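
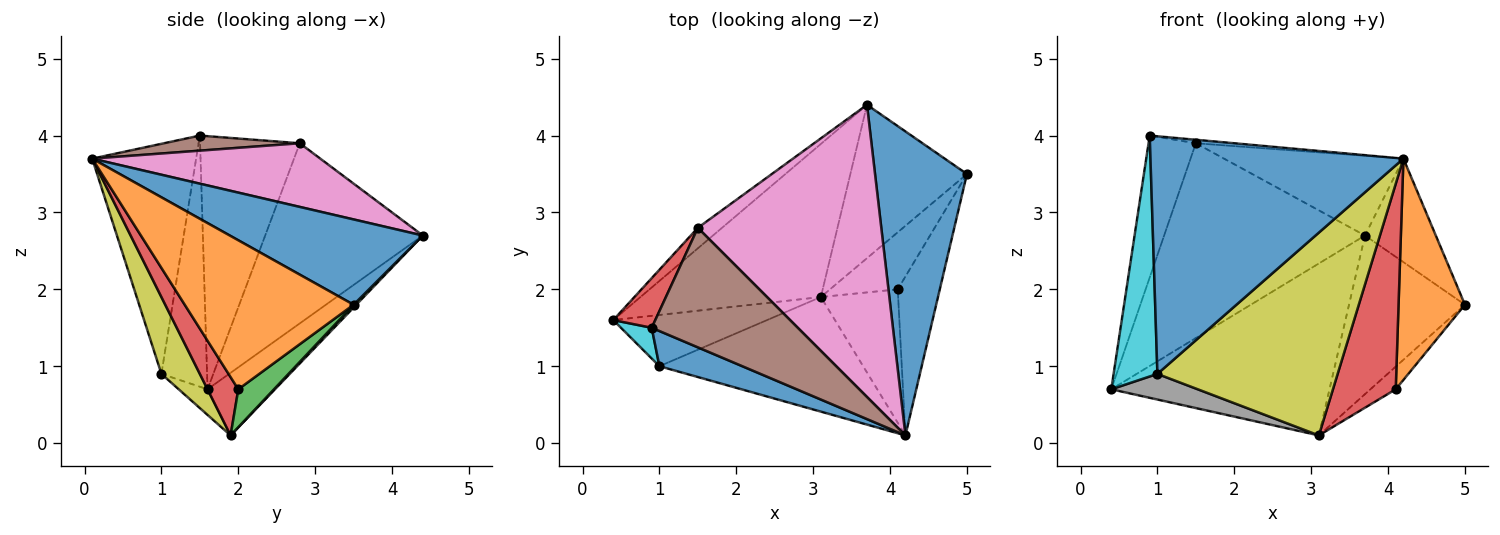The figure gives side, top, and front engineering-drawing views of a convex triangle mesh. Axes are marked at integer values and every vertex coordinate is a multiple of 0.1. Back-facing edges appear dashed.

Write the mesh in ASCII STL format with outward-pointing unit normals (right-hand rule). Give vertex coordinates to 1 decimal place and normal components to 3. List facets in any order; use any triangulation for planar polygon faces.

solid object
 facet normal 0.660 0.242 0.711
  outer loop
   vertex 3.7 4.4 2.7
   vertex 4.2 0.1 3.7
   vertex 5.0 3.5 1.8
  endloop
 endfacet
 facet normal -0.225 0.728 -0.648
  outer loop
   vertex 3.1 1.9 0.1
   vertex 0.4 1.6 0.7
   vertex 3.7 4.4 2.7
  endloop
 endfacet
 facet normal 0.017 0.719 -0.695
  outer loop
   vertex 3.1 1.9 0.1
   vertex 3.7 4.4 2.7
   vertex 5.0 3.5 1.8
  endloop
 endfacet
 facet normal -0.894 0.424 0.148
  outer loop
   vertex 1.5 2.8 3.9
   vertex 0.4 1.6 0.7
   vertex 0.9 1.5 4.0
  endloop
 endfacet
 facet normal -0.615 0.784 -0.083
  outer loop
   vertex 1.5 2.8 3.9
   vertex 3.7 4.4 2.7
   vertex 0.4 1.6 0.7
  endloop
 endfacet
 facet normal 0.103 0.029 0.994
  outer loop
   vertex 1.5 2.8 3.9
   vertex 0.9 1.5 4.0
   vertex 4.2 0.1 3.7
  endloop
 endfacet
 facet normal 0.317 0.250 0.915
  outer loop
   vertex 1.5 2.8 3.9
   vertex 4.2 0.1 3.7
   vertex 3.7 4.4 2.7
  endloop
 endfacet
 facet normal -0.147 -0.442 -0.885
  outer loop
   vertex 1.0 1.0 0.9
   vertex 0.4 1.6 0.7
   vertex 3.1 1.9 0.1
  endloop
 endfacet
 facet normal 0.183 -0.856 -0.484
  outer loop
   vertex 1.0 1.0 0.9
   vertex 3.1 1.9 0.1
   vertex 4.2 0.1 3.7
  endloop
 endfacet
 facet normal -0.719 -0.690 0.088
  outer loop
   vertex 1.0 1.0 0.9
   vertex 0.9 1.5 4.0
   vertex 0.4 1.6 0.7
  endloop
 endfacet
 facet normal -0.376 -0.916 0.136
  outer loop
   vertex 1.0 1.0 0.9
   vertex 4.2 0.1 3.7
   vertex 0.9 1.5 4.0
  endloop
 endfacet
 facet normal 0.900 -0.354 -0.254
  outer loop
   vertex 4.1 2.0 0.7
   vertex 5.0 3.5 1.8
   vertex 4.2 0.1 3.7
  endloop
 endfacet
 facet normal 0.462 0.327 -0.824
  outer loop
   vertex 4.1 2.0 0.7
   vertex 3.1 1.9 0.1
   vertex 5.0 3.5 1.8
  endloop
 endfacet
 facet normal 0.380 -0.776 -0.504
  outer loop
   vertex 4.1 2.0 0.7
   vertex 4.2 0.1 3.7
   vertex 3.1 1.9 0.1
  endloop
 endfacet
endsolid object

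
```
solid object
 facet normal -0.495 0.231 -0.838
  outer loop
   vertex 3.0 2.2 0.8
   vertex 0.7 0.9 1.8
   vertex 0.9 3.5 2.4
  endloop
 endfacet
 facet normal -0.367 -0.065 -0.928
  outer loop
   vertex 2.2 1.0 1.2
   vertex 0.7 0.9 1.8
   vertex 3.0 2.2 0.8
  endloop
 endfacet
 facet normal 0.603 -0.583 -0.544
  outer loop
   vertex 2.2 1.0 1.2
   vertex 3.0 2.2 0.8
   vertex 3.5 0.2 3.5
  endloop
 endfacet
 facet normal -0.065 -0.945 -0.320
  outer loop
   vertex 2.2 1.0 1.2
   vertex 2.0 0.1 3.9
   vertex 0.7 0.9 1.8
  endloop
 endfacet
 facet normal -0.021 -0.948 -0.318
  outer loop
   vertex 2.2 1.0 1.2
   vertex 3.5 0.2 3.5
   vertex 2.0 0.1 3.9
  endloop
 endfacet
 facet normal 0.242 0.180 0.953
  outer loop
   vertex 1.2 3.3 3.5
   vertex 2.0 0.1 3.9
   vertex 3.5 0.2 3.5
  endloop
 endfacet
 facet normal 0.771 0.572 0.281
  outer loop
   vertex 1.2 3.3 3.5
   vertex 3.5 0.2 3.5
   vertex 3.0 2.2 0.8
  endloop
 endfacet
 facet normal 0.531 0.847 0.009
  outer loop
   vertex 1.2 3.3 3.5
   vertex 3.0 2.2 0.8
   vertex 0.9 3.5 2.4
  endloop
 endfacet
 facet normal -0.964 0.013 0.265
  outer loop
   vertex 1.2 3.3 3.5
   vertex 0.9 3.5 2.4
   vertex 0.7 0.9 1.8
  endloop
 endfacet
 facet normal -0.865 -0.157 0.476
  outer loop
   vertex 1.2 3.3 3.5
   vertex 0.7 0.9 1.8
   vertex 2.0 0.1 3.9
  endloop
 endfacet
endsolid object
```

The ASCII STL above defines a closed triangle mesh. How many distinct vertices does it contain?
7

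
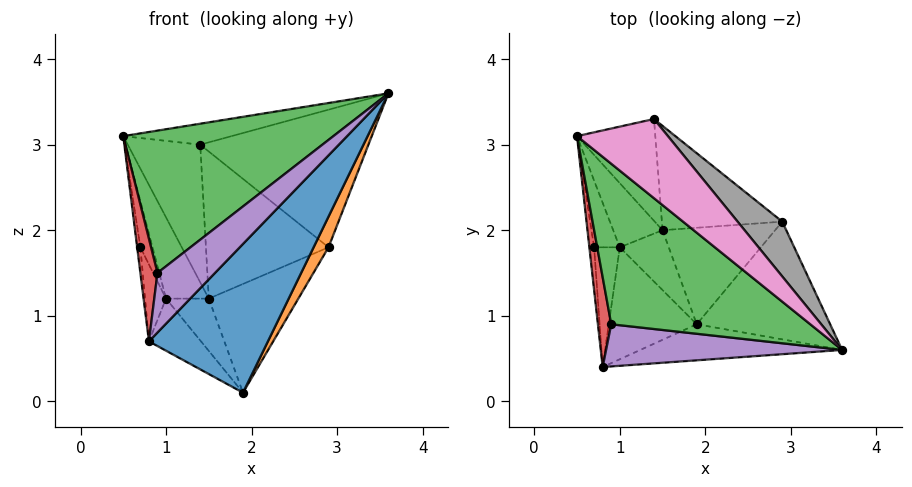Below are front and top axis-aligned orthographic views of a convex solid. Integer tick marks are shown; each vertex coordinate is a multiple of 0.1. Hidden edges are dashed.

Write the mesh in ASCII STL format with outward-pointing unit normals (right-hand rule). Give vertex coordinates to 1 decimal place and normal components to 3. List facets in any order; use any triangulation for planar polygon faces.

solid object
 facet normal 0.299 -0.927 -0.225
  outer loop
   vertex 1.9 0.9 0.1
   vertex 3.6 0.6 3.6
   vertex 0.8 0.4 0.7
  endloop
 endfacet
 facet normal 0.890 -0.115 -0.442
  outer loop
   vertex 2.9 2.1 1.8
   vertex 3.6 0.6 3.6
   vertex 1.9 0.9 0.1
  endloop
 endfacet
 facet normal -0.548 -0.555 0.626
  outer loop
   vertex 0.9 0.9 1.5
   vertex 3.6 0.6 3.6
   vertex 0.5 3.1 3.1
  endloop
 endfacet
 facet normal -0.833 -0.416 0.364
  outer loop
   vertex 0.9 0.9 1.5
   vertex 0.5 3.1 3.1
   vertex 0.8 0.4 0.7
  endloop
 endfacet
 facet normal -0.475 -0.718 0.508
  outer loop
   vertex 0.9 0.9 1.5
   vertex 0.8 0.4 0.7
   vertex 3.6 0.6 3.6
  endloop
 endfacet
 facet normal -0.566 0.348 -0.748
  outer loop
   vertex 1.0 1.8 1.2
   vertex 1.9 0.9 0.1
   vertex 0.8 0.4 0.7
  endloop
 endfacet
 facet normal 0.050 0.256 0.965
  outer loop
   vertex 1.4 3.3 3.0
   vertex 0.5 3.1 3.1
   vertex 3.6 0.6 3.6
  endloop
 endfacet
 facet normal 0.721 0.644 0.257
  outer loop
   vertex 1.4 3.3 3.0
   vertex 3.6 0.6 3.6
   vertex 2.9 2.1 1.8
  endloop
 endfacet
 facet normal -0.912 0.211 -0.351
  outer loop
   vertex 0.7 1.8 1.8
   vertex 0.8 0.4 0.7
   vertex 0.5 3.1 3.1
  endloop
 endfacet
 facet normal -0.854 0.296 -0.427
  outer loop
   vertex 0.7 1.8 1.8
   vertex 0.5 3.1 3.1
   vertex 1.0 1.8 1.2
  endloop
 endfacet
 facet normal -0.860 0.276 -0.430
  outer loop
   vertex 0.7 1.8 1.8
   vertex 1.0 1.8 1.2
   vertex 0.8 0.4 0.7
  endloop
 endfacet
 facet normal -0.254 0.636 -0.729
  outer loop
   vertex 1.5 2.0 1.2
   vertex 1.9 0.9 0.1
   vertex 1.0 1.8 1.2
  endloop
 endfacet
 facet normal 0.225 0.729 -0.647
  outer loop
   vertex 1.5 2.0 1.2
   vertex 2.9 2.1 1.8
   vertex 1.9 0.9 0.1
  endloop
 endfacet
 facet normal 0.186 0.801 -0.568
  outer loop
   vertex 1.5 2.0 1.2
   vertex 1.4 3.3 3.0
   vertex 2.9 2.1 1.8
  endloop
 endfacet
 facet normal -0.300 0.749 -0.591
  outer loop
   vertex 1.5 2.0 1.2
   vertex 1.0 1.8 1.2
   vertex 0.5 3.1 3.1
  endloop
 endfacet
 facet normal -0.238 0.781 -0.577
  outer loop
   vertex 1.5 2.0 1.2
   vertex 0.5 3.1 3.1
   vertex 1.4 3.3 3.0
  endloop
 endfacet
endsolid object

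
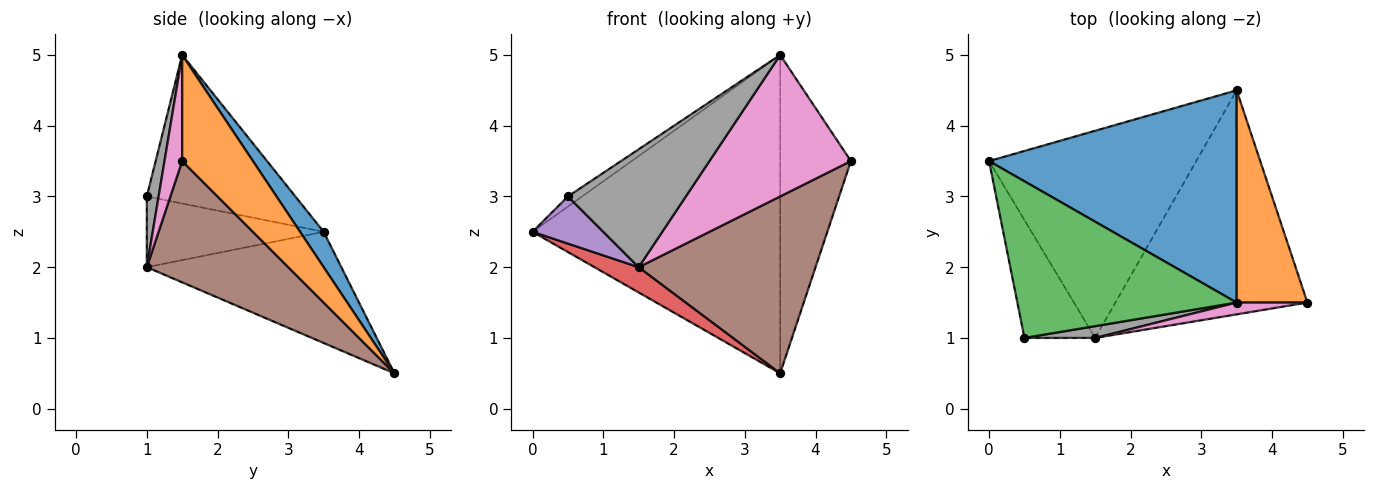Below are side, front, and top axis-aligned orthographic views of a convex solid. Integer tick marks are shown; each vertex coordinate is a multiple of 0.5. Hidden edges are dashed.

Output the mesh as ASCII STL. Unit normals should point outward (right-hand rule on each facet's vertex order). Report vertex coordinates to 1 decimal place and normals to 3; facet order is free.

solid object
 facet normal 0.079 0.829 0.553
  outer loop
   vertex 3.5 1.5 5.0
   vertex 3.5 4.5 0.5
   vertex 0.0 3.5 2.5
  endloop
 endfacet
 facet normal 0.640 0.640 0.426
  outer loop
   vertex 3.5 1.5 5.0
   vertex 4.5 1.5 3.5
   vertex 3.5 4.5 0.5
  endloop
 endfacet
 facet normal -0.560 0.053 0.827
  outer loop
   vertex 3.5 1.5 5.0
   vertex 0.0 3.5 2.5
   vertex 0.5 1.0 3.0
  endloop
 endfacet
 facet normal -0.470 -0.107 -0.876
  outer loop
   vertex 1.5 1.0 2.0
   vertex 0.0 3.5 2.5
   vertex 3.5 4.5 0.5
  endloop
 endfacet
 facet normal -0.680 -0.272 -0.680
  outer loop
   vertex 1.5 1.0 2.0
   vertex 0.5 1.0 3.0
   vertex 0.0 3.5 2.5
  endloop
 endfacet
 facet normal 0.444 -0.555 -0.703
  outer loop
   vertex 1.5 1.0 2.0
   vertex 3.5 4.5 0.5
   vertex 4.5 1.5 3.5
  endloop
 endfacet
 facet normal 0.124 -0.989 0.082
  outer loop
   vertex 1.5 1.0 2.0
   vertex 4.5 1.5 3.5
   vertex 3.5 1.5 5.0
  endloop
 endfacet
 facet normal 0.099 -0.990 0.099
  outer loop
   vertex 1.5 1.0 2.0
   vertex 3.5 1.5 5.0
   vertex 0.5 1.0 3.0
  endloop
 endfacet
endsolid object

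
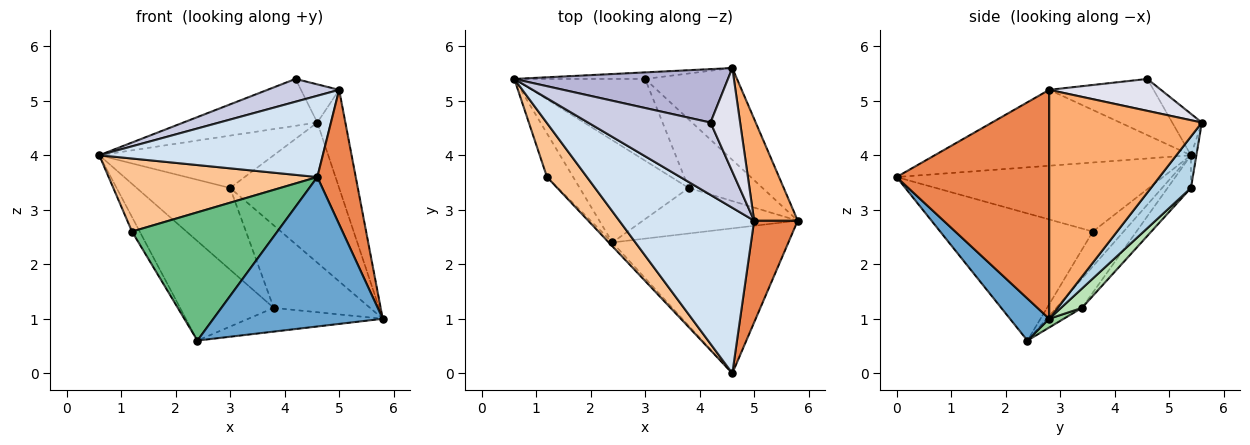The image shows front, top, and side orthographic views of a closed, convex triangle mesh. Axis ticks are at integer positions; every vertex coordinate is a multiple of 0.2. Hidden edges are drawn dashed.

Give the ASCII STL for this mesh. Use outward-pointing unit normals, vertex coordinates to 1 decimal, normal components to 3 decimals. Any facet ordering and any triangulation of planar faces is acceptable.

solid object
 facet normal 0.164 -0.708 -0.687
  outer loop
   vertex 2.4 2.4 0.6
   vertex 5.8 2.8 1.0
   vertex 4.6 0.0 3.6
  endloop
 endfacet
 facet normal -0.031 0.992 -0.124
  outer loop
   vertex 3.0 5.4 3.4
   vertex 0.6 5.4 4.0
   vertex 4.6 5.6 4.6
  endloop
 endfacet
 facet normal 0.293 0.800 -0.524
  outer loop
   vertex 3.0 5.4 3.4
   vertex 4.6 5.6 4.6
   vertex 5.8 2.8 1.0
  endloop
 endfacet
 facet normal -0.451 -0.393 0.801
  outer loop
   vertex 5.0 2.8 5.2
   vertex 0.6 5.4 4.0
   vertex 4.6 0.0 3.6
  endloop
 endfacet
 facet normal 0.954 -0.240 0.182
  outer loop
   vertex 5.0 2.8 5.2
   vertex 4.6 0.0 3.6
   vertex 5.8 2.8 1.0
  endloop
 endfacet
 facet normal 0.967 0.178 0.184
  outer loop
   vertex 5.0 2.8 5.2
   vertex 5.8 2.8 1.0
   vertex 4.6 5.6 4.6
  endloop
 endfacet
 facet normal -0.716 -0.561 0.415
  outer loop
   vertex 1.2 3.6 2.6
   vertex 4.6 0.0 3.6
   vertex 0.6 5.4 4.0
  endloop
 endfacet
 facet normal -0.784 0.196 -0.588
  outer loop
   vertex 1.2 3.6 2.6
   vertex 0.6 5.4 4.0
   vertex 2.4 2.4 0.6
  endloop
 endfacet
 facet normal -0.724 -0.690 -0.021
  outer loop
   vertex 1.2 3.6 2.6
   vertex 2.4 2.4 0.6
   vertex 4.6 0.0 3.6
  endloop
 endfacet
 facet normal 0.050 0.462 -0.886
  outer loop
   vertex 3.8 3.4 1.2
   vertex 5.8 2.8 1.0
   vertex 2.4 2.4 0.6
  endloop
 endfacet
 facet normal 0.165 0.759 -0.630
  outer loop
   vertex 3.8 3.4 1.2
   vertex 3.0 5.4 3.4
   vertex 5.8 2.8 1.0
  endloop
 endfacet
 facet normal -0.188 0.685 -0.704
  outer loop
   vertex 3.8 3.4 1.2
   vertex 2.4 2.4 0.6
   vertex 0.6 5.4 4.0
  endloop
 endfacet
 facet normal -0.174 0.696 -0.696
  outer loop
   vertex 3.8 3.4 1.2
   vertex 0.6 5.4 4.0
   vertex 3.0 5.4 3.4
  endloop
 endfacet
 facet normal -0.144 0.653 0.744
  outer loop
   vertex 4.2 4.6 5.4
   vertex 4.6 5.6 4.6
   vertex 0.6 5.4 4.0
  endloop
 endfacet
 facet normal -0.401 -0.275 0.874
  outer loop
   vertex 4.2 4.6 5.4
   vertex 0.6 5.4 4.0
   vertex 5.0 2.8 5.2
  endloop
 endfacet
 facet normal 0.711 0.243 0.659
  outer loop
   vertex 4.2 4.6 5.4
   vertex 5.0 2.8 5.2
   vertex 4.6 5.6 4.6
  endloop
 endfacet
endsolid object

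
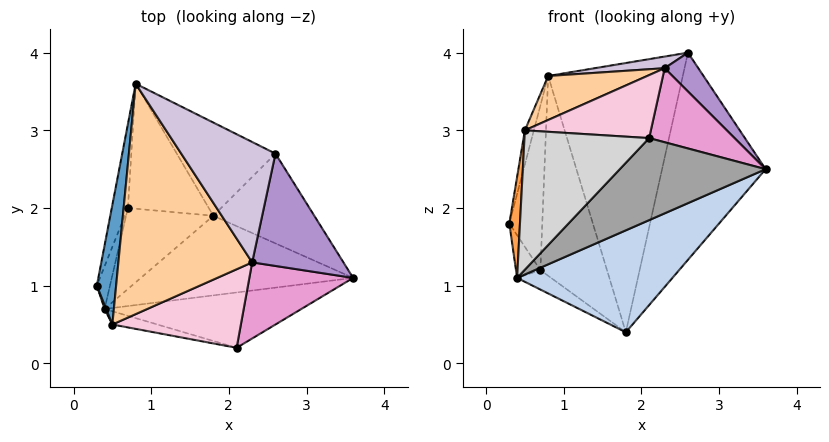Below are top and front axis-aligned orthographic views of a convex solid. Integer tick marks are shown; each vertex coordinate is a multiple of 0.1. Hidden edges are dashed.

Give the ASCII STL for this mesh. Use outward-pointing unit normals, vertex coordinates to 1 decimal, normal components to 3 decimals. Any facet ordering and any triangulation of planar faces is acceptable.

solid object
 facet normal -0.981 0.053 0.186
  outer loop
   vertex 0.5 0.5 3.0
   vertex 0.8 3.6 3.7
   vertex 0.3 1.0 1.8
  endloop
 endfacet
 facet normal 0.345 -0.740 -0.578
  outer loop
   vertex 0.4 0.7 1.1
   vertex 1.8 1.9 0.4
   vertex 3.6 1.1 2.5
  endloop
 endfacet
 facet normal -0.939 -0.344 0.013
  outer loop
   vertex 0.4 0.7 1.1
   vertex 0.5 0.5 3.0
   vertex 0.3 1.0 1.8
  endloop
 endfacet
 facet normal -0.333 -0.177 0.926
  outer loop
   vertex 2.3 1.3 3.8
   vertex 0.8 3.6 3.7
   vertex 0.5 0.5 3.0
  endloop
 endfacet
 facet normal -0.295 0.810 -0.507
  outer loop
   vertex 0.7 2.0 1.2
   vertex 0.8 3.6 3.7
   vertex 1.8 1.9 0.4
  endloop
 endfacet
 facet normal -0.566 0.192 -0.802
  outer loop
   vertex 0.7 2.0 1.2
   vertex 1.8 1.9 0.4
   vertex 0.4 0.7 1.1
  endloop
 endfacet
 facet normal -0.946 0.290 -0.148
  outer loop
   vertex 0.7 2.0 1.2
   vertex 0.3 1.0 1.8
   vertex 0.8 3.6 3.7
  endloop
 endfacet
 facet normal -0.943 0.236 -0.236
  outer loop
   vertex 0.7 2.0 1.2
   vertex 0.4 0.7 1.1
   vertex 0.3 1.0 1.8
  endloop
 endfacet
 facet normal 0.667 -0.244 0.704
  outer loop
   vertex 2.6 2.7 4.0
   vertex 2.3 1.3 3.8
   vertex 3.6 1.1 2.5
  endloop
 endfacet
 facet normal -0.209 -0.094 0.973
  outer loop
   vertex 2.6 2.7 4.0
   vertex 0.8 3.6 3.7
   vertex 2.3 1.3 3.8
  endloop
 endfacet
 facet normal 0.657 0.692 -0.300
  outer loop
   vertex 2.6 2.7 4.0
   vertex 3.6 1.1 2.5
   vertex 1.8 1.9 0.4
  endloop
 endfacet
 facet normal 0.466 0.836 -0.289
  outer loop
   vertex 2.6 2.7 4.0
   vertex 1.8 1.9 0.4
   vertex 0.8 3.6 3.7
  endloop
 endfacet
 facet normal 0.520 -0.595 0.612
  outer loop
   vertex 2.1 0.2 2.9
   vertex 3.6 1.1 2.5
   vertex 2.3 1.3 3.8
  endloop
 endfacet
 facet normal -0.068 -0.624 0.778
  outer loop
   vertex 2.1 0.2 2.9
   vertex 2.3 1.3 3.8
   vertex 0.5 0.5 3.0
  endloop
 endfacet
 facet normal 0.329 -0.783 -0.528
  outer loop
   vertex 2.1 0.2 2.9
   vertex 0.4 0.7 1.1
   vertex 3.6 1.1 2.5
  endloop
 endfacet
 facet normal -0.189 -0.978 -0.093
  outer loop
   vertex 2.1 0.2 2.9
   vertex 0.5 0.5 3.0
   vertex 0.4 0.7 1.1
  endloop
 endfacet
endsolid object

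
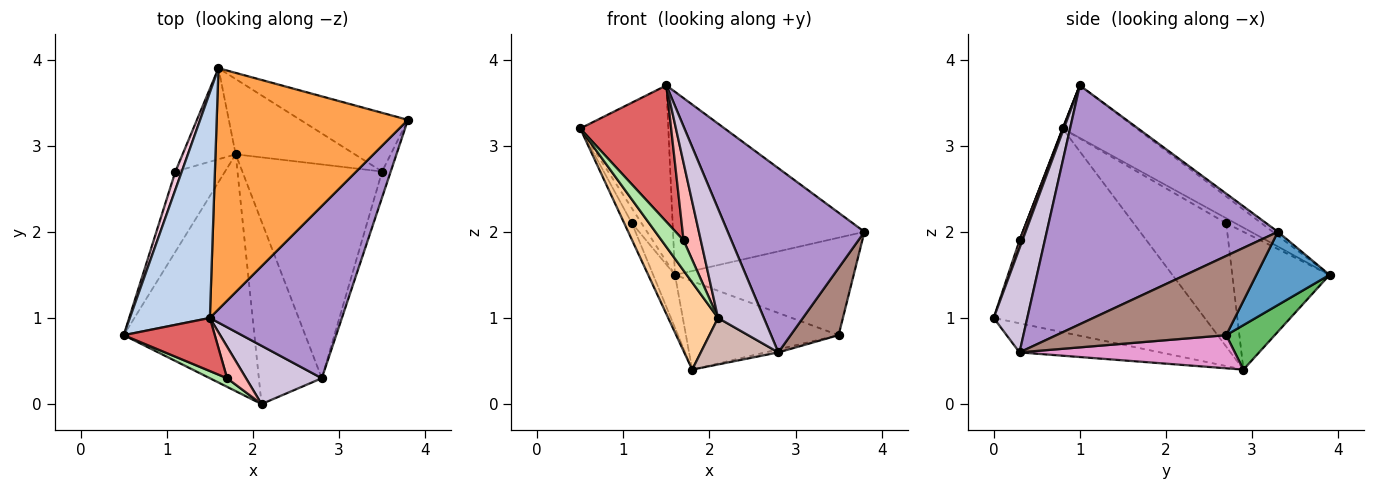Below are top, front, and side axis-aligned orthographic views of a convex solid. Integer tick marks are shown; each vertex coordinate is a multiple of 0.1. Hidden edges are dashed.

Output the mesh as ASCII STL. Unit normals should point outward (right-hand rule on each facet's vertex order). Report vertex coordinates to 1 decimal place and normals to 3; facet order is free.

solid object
 facet normal 0.331 0.808 -0.487
  outer loop
   vertex 3.5 2.7 0.8
   vertex 1.6 3.9 1.5
   vertex 3.8 3.3 2.0
  endloop
 endfacet
 facet normal -0.459 0.547 0.700
  outer loop
   vertex 1.5 1.0 3.7
   vertex 1.6 3.9 1.5
   vertex 0.5 0.8 3.2
  endloop
 endfacet
 facet normal -0.016 0.605 0.796
  outer loop
   vertex 1.5 1.0 3.7
   vertex 3.8 3.3 2.0
   vertex 1.6 3.9 1.5
  endloop
 endfacet
 facet normal -0.826 -0.195 -0.530
  outer loop
   vertex 1.8 2.9 0.4
   vertex 2.1 0.0 1.0
   vertex 0.5 0.8 3.2
  endloop
 endfacet
 facet normal 0.235 0.740 -0.630
  outer loop
   vertex 1.8 2.9 0.4
   vertex 1.6 3.9 1.5
   vertex 3.5 2.7 0.8
  endloop
 endfacet
 facet normal -0.102 -0.956 0.273
  outer loop
   vertex 1.7 0.3 1.9
   vertex 0.5 0.8 3.2
   vertex 2.1 0.0 1.0
  endloop
 endfacet
 facet normal 0.005 -0.932 0.363
  outer loop
   vertex 1.7 0.3 1.9
   vertex 1.5 1.0 3.7
   vertex 0.5 0.8 3.2
  endloop
 endfacet
 facet normal 0.153 -0.915 0.373
  outer loop
   vertex 1.7 0.3 1.9
   vertex 2.1 0.0 1.0
   vertex 1.5 1.0 3.7
  endloop
 endfacet
 facet normal 0.777 -0.460 0.430
  outer loop
   vertex 2.8 0.3 0.6
   vertex 3.8 3.3 2.0
   vertex 1.5 1.0 3.7
  endloop
 endfacet
 facet normal 0.543 -0.741 0.395
  outer loop
   vertex 2.8 0.3 0.6
   vertex 1.5 1.0 3.7
   vertex 2.1 0.0 1.0
  endloop
 endfacet
 facet normal 0.957 -0.270 -0.104
  outer loop
   vertex 2.8 0.3 0.6
   vertex 3.5 2.7 0.8
   vertex 3.8 3.3 2.0
  endloop
 endfacet
 facet normal -0.409 -0.225 -0.884
  outer loop
   vertex 2.8 0.3 0.6
   vertex 2.1 0.0 1.0
   vertex 1.8 2.9 0.4
  endloop
 endfacet
 facet normal 0.231 0.014 -0.973
  outer loop
   vertex 2.8 0.3 0.6
   vertex 1.8 2.9 0.4
   vertex 3.5 2.7 0.8
  endloop
 endfacet
 facet normal -0.517 0.545 0.660
  outer loop
   vertex 1.1 2.7 2.1
   vertex 0.5 0.8 3.2
   vertex 1.6 3.9 1.5
  endloop
 endfacet
 facet normal -0.925 0.077 -0.372
  outer loop
   vertex 1.1 2.7 2.1
   vertex 1.8 2.9 0.4
   vertex 0.5 0.8 3.2
  endloop
 endfacet
 facet normal -0.913 0.205 -0.352
  outer loop
   vertex 1.1 2.7 2.1
   vertex 1.6 3.9 1.5
   vertex 1.8 2.9 0.4
  endloop
 endfacet
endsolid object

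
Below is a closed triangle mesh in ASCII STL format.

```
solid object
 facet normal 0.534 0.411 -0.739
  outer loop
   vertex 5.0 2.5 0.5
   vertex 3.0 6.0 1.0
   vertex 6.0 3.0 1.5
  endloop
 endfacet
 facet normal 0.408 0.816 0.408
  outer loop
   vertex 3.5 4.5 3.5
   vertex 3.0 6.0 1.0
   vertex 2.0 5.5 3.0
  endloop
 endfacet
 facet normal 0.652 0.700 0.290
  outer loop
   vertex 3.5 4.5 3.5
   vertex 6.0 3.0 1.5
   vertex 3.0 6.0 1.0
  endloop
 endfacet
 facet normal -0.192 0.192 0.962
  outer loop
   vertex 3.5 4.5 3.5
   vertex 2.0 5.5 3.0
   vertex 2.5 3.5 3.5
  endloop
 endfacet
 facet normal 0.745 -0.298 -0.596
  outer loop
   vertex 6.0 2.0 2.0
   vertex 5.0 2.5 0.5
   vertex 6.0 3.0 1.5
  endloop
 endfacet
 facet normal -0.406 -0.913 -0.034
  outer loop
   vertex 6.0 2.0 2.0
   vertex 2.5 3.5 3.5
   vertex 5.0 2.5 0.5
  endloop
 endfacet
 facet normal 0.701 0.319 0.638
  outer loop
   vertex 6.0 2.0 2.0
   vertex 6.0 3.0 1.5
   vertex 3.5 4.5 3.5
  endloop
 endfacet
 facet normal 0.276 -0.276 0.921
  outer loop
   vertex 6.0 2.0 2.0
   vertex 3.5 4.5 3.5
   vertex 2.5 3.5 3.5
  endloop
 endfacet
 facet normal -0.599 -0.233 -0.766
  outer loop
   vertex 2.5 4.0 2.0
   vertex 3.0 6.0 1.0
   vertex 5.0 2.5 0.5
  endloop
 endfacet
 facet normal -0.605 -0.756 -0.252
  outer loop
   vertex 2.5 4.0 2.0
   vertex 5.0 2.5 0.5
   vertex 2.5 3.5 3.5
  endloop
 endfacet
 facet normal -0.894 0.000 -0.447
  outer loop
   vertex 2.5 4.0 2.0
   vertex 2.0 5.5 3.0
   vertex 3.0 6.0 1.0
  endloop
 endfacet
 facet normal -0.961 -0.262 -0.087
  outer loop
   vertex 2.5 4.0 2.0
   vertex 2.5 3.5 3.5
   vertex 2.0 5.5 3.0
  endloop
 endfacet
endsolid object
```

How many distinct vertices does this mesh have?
8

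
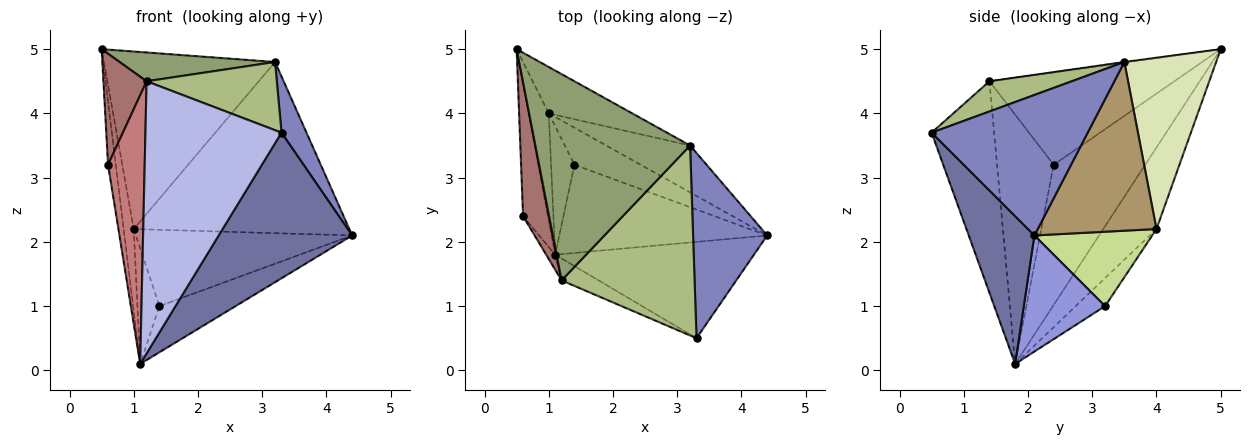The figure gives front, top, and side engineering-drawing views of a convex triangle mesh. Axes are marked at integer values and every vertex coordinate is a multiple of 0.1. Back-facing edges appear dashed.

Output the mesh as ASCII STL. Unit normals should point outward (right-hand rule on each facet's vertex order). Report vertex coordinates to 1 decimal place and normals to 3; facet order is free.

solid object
 facet normal 0.380 -0.772 -0.511
  outer loop
   vertex 3.3 0.5 3.7
   vertex 1.1 1.8 0.1
   vertex 4.4 2.1 2.1
  endloop
 endfacet
 facet normal 0.876 -0.140 0.462
  outer loop
   vertex 3.2 3.5 4.8
   vertex 3.3 0.5 3.7
   vertex 4.4 2.1 2.1
  endloop
 endfacet
 facet normal 0.444 0.415 -0.794
  outer loop
   vertex 1.4 3.2 1.0
   vertex 4.4 2.1 2.1
   vertex 1.1 1.8 0.1
  endloop
 endfacet
 facet normal -0.416 -0.906 -0.073
  outer loop
   vertex 1.2 1.4 4.5
   vertex 1.1 1.8 0.1
   vertex 3.3 0.5 3.7
  endloop
 endfacet
 facet normal -0.003 -0.138 0.990
  outer loop
   vertex 1.2 1.4 4.5
   vertex 3.2 3.5 4.8
   vertex 0.5 5.0 5.0
  endloop
 endfacet
 facet normal 0.209 -0.331 0.920
  outer loop
   vertex 1.2 1.4 4.5
   vertex 3.3 0.5 3.7
   vertex 3.2 3.5 4.8
  endloop
 endfacet
 facet normal 0.440 0.808 -0.392
  outer loop
   vertex 1.0 4.0 2.2
   vertex 4.4 2.1 2.1
   vertex 1.4 3.2 1.0
  endloop
 endfacet
 facet normal 0.460 0.859 -0.224
  outer loop
   vertex 1.0 4.0 2.2
   vertex 0.5 5.0 5.0
   vertex 3.2 3.5 4.8
  endloop
 endfacet
 facet normal 0.469 0.852 -0.233
  outer loop
   vertex 1.0 4.0 2.2
   vertex 3.2 3.5 4.8
   vertex 4.4 2.1 2.1
  endloop
 endfacet
 facet normal -0.955 0.181 -0.235
  outer loop
   vertex 1.0 4.0 2.2
   vertex 1.1 1.8 0.1
   vertex 0.5 5.0 5.0
  endloop
 endfacet
 facet normal -0.666 0.499 -0.555
  outer loop
   vertex 1.0 4.0 2.2
   vertex 1.4 3.2 1.0
   vertex 1.1 1.8 0.1
  endloop
 endfacet
 facet normal -0.981 0.083 -0.174
  outer loop
   vertex 0.6 2.4 3.2
   vertex 0.5 5.0 5.0
   vertex 1.1 1.8 0.1
  endloop
 endfacet
 facet normal -0.939 -0.219 0.265
  outer loop
   vertex 0.6 2.4 3.2
   vertex 1.2 1.4 4.5
   vertex 0.5 5.0 5.0
  endloop
 endfacet
 facet normal -0.839 -0.543 -0.030
  outer loop
   vertex 0.6 2.4 3.2
   vertex 1.1 1.8 0.1
   vertex 1.2 1.4 4.5
  endloop
 endfacet
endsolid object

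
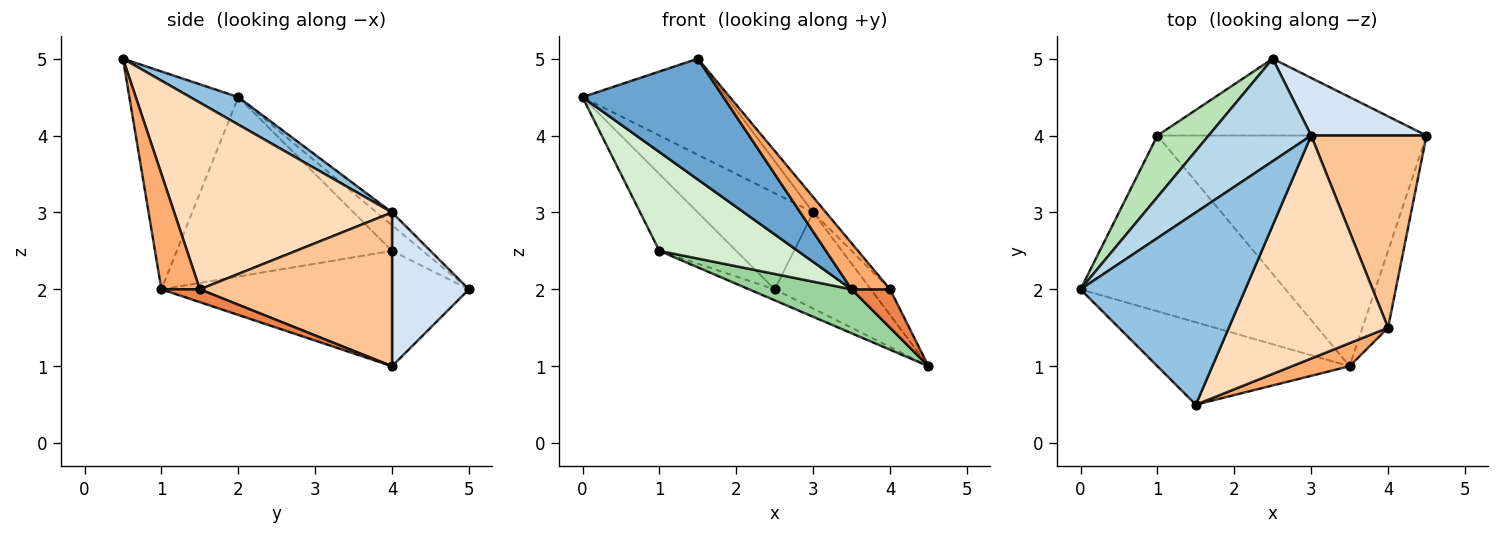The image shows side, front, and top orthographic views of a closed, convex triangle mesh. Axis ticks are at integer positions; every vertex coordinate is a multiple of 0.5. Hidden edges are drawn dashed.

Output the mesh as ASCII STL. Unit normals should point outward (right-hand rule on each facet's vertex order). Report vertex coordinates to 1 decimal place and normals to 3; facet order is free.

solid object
 facet normal -0.538 -0.696 -0.475
  outer loop
   vertex 3.5 1.0 2.0
   vertex 1.5 0.5 5.0
   vertex 0.0 2.0 4.5
  endloop
 endfacet
 facet normal 0.147 0.442 0.885
  outer loop
   vertex 3.0 4.0 3.0
   vertex 0.0 2.0 4.5
   vertex 1.5 0.5 5.0
  endloop
 endfacet
 facet normal -0.091 0.681 0.727
  outer loop
   vertex 3.0 4.0 3.0
   vertex 2.5 5.0 2.0
   vertex 0.0 2.0 4.5
  endloop
 endfacet
 facet normal 0.566 0.707 0.424
  outer loop
   vertex 3.0 4.0 3.0
   vertex 4.5 4.0 1.0
   vertex 2.5 5.0 2.0
  endloop
 endfacet
 facet normal 0.408 -0.408 -0.816
  outer loop
   vertex 4.0 1.5 2.0
   vertex 3.5 1.0 2.0
   vertex 4.5 4.0 1.0
  endloop
 endfacet
 facet normal 0.667 -0.667 0.333
  outer loop
   vertex 4.0 1.5 2.0
   vertex 1.5 0.5 5.0
   vertex 3.5 1.0 2.0
  endloop
 endfacet
 facet normal 0.797 0.080 0.598
  outer loop
   vertex 4.0 1.5 2.0
   vertex 4.5 4.0 1.0
   vertex 3.0 4.0 3.0
  endloop
 endfacet
 facet normal 0.760 0.045 0.648
  outer loop
   vertex 4.0 1.5 2.0
   vertex 3.0 4.0 3.0
   vertex 1.5 0.5 5.0
  endloop
 endfacet
 facet normal -0.391 0.130 -0.911
  outer loop
   vertex 1.0 4.0 2.5
   vertex 2.5 5.0 2.0
   vertex 4.5 4.0 1.0
  endloop
 endfacet
 facet normal -0.388 -0.172 -0.905
  outer loop
   vertex 1.0 4.0 2.5
   vertex 4.5 4.0 1.0
   vertex 3.5 1.0 2.0
  endloop
 endfacet
 facet normal -0.298 0.745 0.596
  outer loop
   vertex 1.0 4.0 2.5
   vertex 0.0 2.0 4.5
   vertex 2.5 5.0 2.0
  endloop
 endfacet
 facet normal -0.606 -0.390 -0.693
  outer loop
   vertex 1.0 4.0 2.5
   vertex 3.5 1.0 2.0
   vertex 0.0 2.0 4.5
  endloop
 endfacet
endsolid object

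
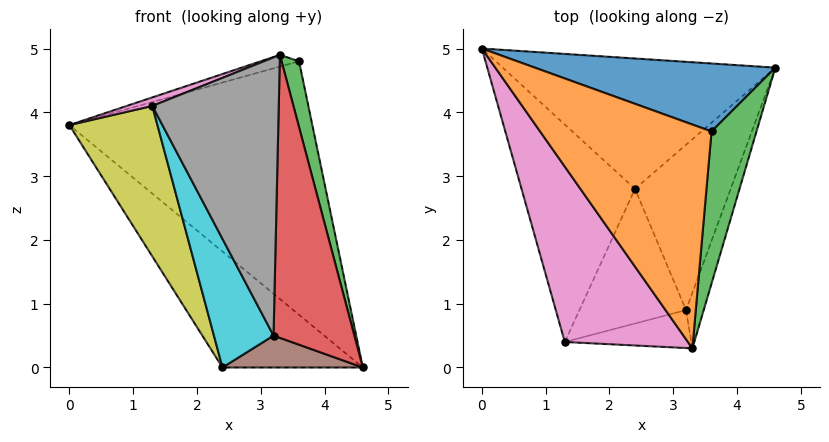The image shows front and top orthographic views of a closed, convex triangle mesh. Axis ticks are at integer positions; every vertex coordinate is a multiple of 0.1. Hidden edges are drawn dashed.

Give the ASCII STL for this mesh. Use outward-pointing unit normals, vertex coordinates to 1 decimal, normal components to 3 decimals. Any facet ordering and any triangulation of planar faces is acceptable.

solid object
 facet normal 0.267 0.931 0.250
  outer loop
   vertex 3.6 3.7 4.8
   vertex 4.6 4.7 0.0
   vertex 0.0 5.0 3.8
  endloop
 endfacet
 facet normal -0.250 0.051 0.967
  outer loop
   vertex 3.6 3.7 4.8
   vertex 0.0 5.0 3.8
   vertex 3.3 0.3 4.9
  endloop
 endfacet
 facet normal 0.979 -0.081 0.187
  outer loop
   vertex 3.6 3.7 4.8
   vertex 3.3 0.3 4.9
   vertex 4.6 4.7 0.0
  endloop
 endfacet
 facet normal 0.933 -0.353 -0.069
  outer loop
   vertex 3.2 0.9 0.5
   vertex 4.6 4.7 0.0
   vertex 3.3 0.3 4.9
  endloop
 endfacet
 facet normal -0.498 0.576 -0.648
  outer loop
   vertex 2.4 2.8 0.0
   vertex 0.0 5.0 3.8
   vertex 4.6 4.7 0.0
  endloop
 endfacet
 facet normal 0.161 -0.187 -0.969
  outer loop
   vertex 2.4 2.8 0.0
   vertex 4.6 4.7 0.0
   vertex 3.2 0.9 0.5
  endloop
 endfacet
 facet normal -0.373 -0.045 0.927
  outer loop
   vertex 1.3 0.4 4.1
   vertex 3.3 0.3 4.9
   vertex 0.0 5.0 3.8
  endloop
 endfacet
 facet normal 0.005 -0.991 -0.135
  outer loop
   vertex 1.3 0.4 4.1
   vertex 3.2 0.9 0.5
   vertex 3.3 0.3 4.9
  endloop
 endfacet
 facet normal -0.877 -0.274 -0.395
  outer loop
   vertex 1.3 0.4 4.1
   vertex 0.0 5.0 3.8
   vertex 2.4 2.8 0.0
  endloop
 endfacet
 facet normal -0.765 -0.445 -0.466
  outer loop
   vertex 1.3 0.4 4.1
   vertex 2.4 2.8 0.0
   vertex 3.2 0.9 0.5
  endloop
 endfacet
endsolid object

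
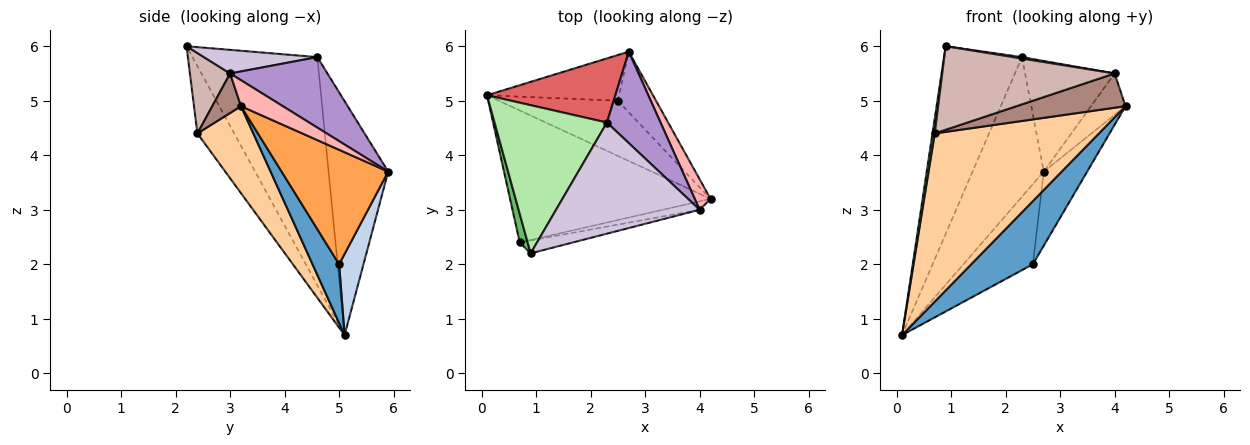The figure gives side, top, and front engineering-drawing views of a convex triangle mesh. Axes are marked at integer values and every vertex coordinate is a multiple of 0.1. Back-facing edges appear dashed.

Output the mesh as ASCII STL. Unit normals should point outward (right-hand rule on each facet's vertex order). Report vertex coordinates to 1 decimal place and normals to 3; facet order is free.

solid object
 facet normal 0.309 -0.716 -0.626
  outer loop
   vertex 2.5 5.0 2.0
   vertex 4.2 3.2 4.9
   vertex 0.1 5.1 0.7
  endloop
 endfacet
 facet normal 0.291 0.831 -0.474
  outer loop
   vertex 2.5 5.0 2.0
   vertex 0.1 5.1 0.7
   vertex 2.7 5.9 3.7
  endloop
 endfacet
 facet normal 0.885 0.361 -0.295
  outer loop
   vertex 2.5 5.0 2.0
   vertex 2.7 5.9 3.7
   vertex 4.2 3.2 4.9
  endloop
 endfacet
 facet normal 0.259 -0.760 -0.596
  outer loop
   vertex 0.7 2.4 4.4
   vertex 0.1 5.1 0.7
   vertex 4.2 3.2 4.9
  endloop
 endfacet
 facet normal -0.991 -0.061 0.116
  outer loop
   vertex 0.7 2.4 4.4
   vertex 0.9 2.2 6.0
   vertex 0.1 5.1 0.7
  endloop
 endfacet
 facet normal -0.783 0.489 0.386
  outer loop
   vertex 2.3 4.6 5.8
   vertex 0.1 5.1 0.7
   vertex 0.9 2.2 6.0
  endloop
 endfacet
 facet normal -0.606 0.723 0.332
  outer loop
   vertex 2.3 4.6 5.8
   vertex 2.7 5.9 3.7
   vertex 0.1 5.1 0.7
  endloop
 endfacet
 facet normal 0.698 0.577 0.425
  outer loop
   vertex 4.0 3.0 5.5
   vertex 4.2 3.2 4.9
   vertex 2.7 5.9 3.7
  endloop
 endfacet
 facet normal 0.642 0.591 0.488
  outer loop
   vertex 4.0 3.0 5.5
   vertex 2.7 5.9 3.7
   vertex 2.3 4.6 5.8
  endloop
 endfacet
 facet normal 0.162 -0.012 0.987
  outer loop
   vertex 4.0 3.0 5.5
   vertex 2.3 4.6 5.8
   vertex 0.9 2.2 6.0
  endloop
 endfacet
 facet normal 0.248 -0.941 -0.231
  outer loop
   vertex 4.0 3.0 5.5
   vertex 0.7 2.4 4.4
   vertex 4.2 3.2 4.9
  endloop
 endfacet
 facet normal 0.225 -0.963 -0.148
  outer loop
   vertex 4.0 3.0 5.5
   vertex 0.9 2.2 6.0
   vertex 0.7 2.4 4.4
  endloop
 endfacet
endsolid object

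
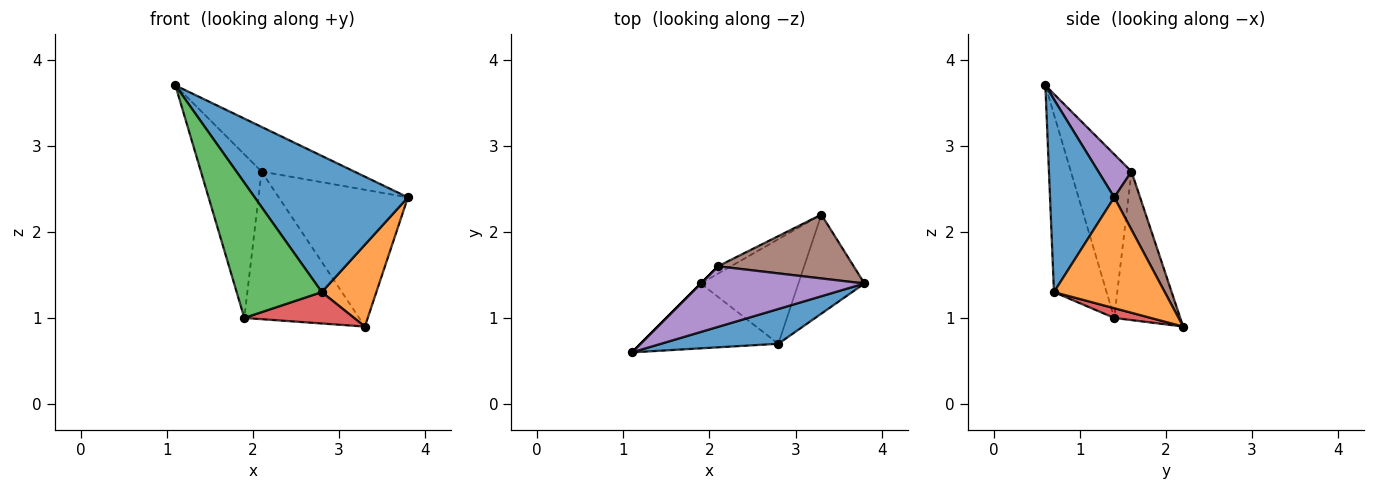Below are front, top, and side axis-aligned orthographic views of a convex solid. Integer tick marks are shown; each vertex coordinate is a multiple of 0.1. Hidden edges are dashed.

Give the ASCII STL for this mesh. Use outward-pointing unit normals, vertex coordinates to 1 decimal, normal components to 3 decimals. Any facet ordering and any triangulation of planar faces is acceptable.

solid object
 facet normal 0.376 -0.898 0.229
  outer loop
   vertex 2.8 0.7 1.3
   vertex 3.8 1.4 2.4
   vertex 1.1 0.6 3.7
  endloop
 endfacet
 facet normal 0.791 -0.389 -0.471
  outer loop
   vertex 2.8 0.7 1.3
   vertex 3.3 2.2 0.9
   vertex 3.8 1.4 2.4
  endloop
 endfacet
 facet normal -0.487 -0.788 -0.378
  outer loop
   vertex 1.9 1.4 1.0
   vertex 2.8 0.7 1.3
   vertex 1.1 0.6 3.7
  endloop
 endfacet
 facet normal 0.095 -0.286 -0.953
  outer loop
   vertex 1.9 1.4 1.0
   vertex 3.3 2.2 0.9
   vertex 2.8 0.7 1.3
  endloop
 endfacet
 facet normal 0.207 0.580 0.788
  outer loop
   vertex 2.1 1.6 2.7
   vertex 1.1 0.6 3.7
   vertex 3.8 1.4 2.4
  endloop
 endfacet
 facet normal 0.178 0.892 0.416
  outer loop
   vertex 2.1 1.6 2.7
   vertex 3.8 1.4 2.4
   vertex 3.3 2.2 0.9
  endloop
 endfacet
 facet normal -0.707 0.707 0.000
  outer loop
   vertex 2.1 1.6 2.7
   vertex 1.9 1.4 1.0
   vertex 1.1 0.6 3.7
  endloop
 endfacet
 facet normal -0.498 0.866 -0.043
  outer loop
   vertex 2.1 1.6 2.7
   vertex 3.3 2.2 0.9
   vertex 1.9 1.4 1.0
  endloop
 endfacet
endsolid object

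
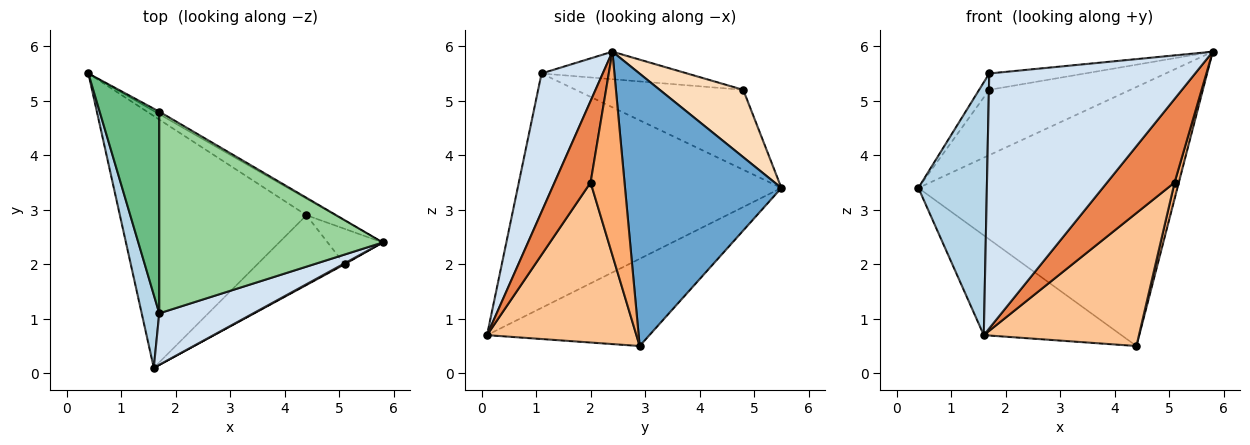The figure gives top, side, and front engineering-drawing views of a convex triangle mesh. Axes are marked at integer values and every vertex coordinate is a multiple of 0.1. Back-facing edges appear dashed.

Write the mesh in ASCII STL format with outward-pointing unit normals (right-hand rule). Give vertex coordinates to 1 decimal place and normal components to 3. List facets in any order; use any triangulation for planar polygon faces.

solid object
 facet normal 0.516 0.855 -0.055
  outer loop
   vertex 4.4 2.9 0.5
   vertex 0.4 5.5 3.4
   vertex 5.8 2.4 5.9
  endloop
 endfacet
 facet normal -0.399 0.338 -0.853
  outer loop
   vertex 4.4 2.9 0.5
   vertex 1.6 0.1 0.7
   vertex 0.4 5.5 3.4
  endloop
 endfacet
 facet normal -0.965 -0.251 0.072
  outer loop
   vertex 1.7 1.1 5.5
   vertex 0.4 5.5 3.4
   vertex 1.6 0.1 0.7
  endloop
 endfacet
 facet normal 0.280 -0.941 0.190
  outer loop
   vertex 1.7 1.1 5.5
   vertex 1.6 0.1 0.7
   vertex 5.8 2.4 5.9
  endloop
 endfacet
 facet normal 0.471 -0.882 0.010
  outer loop
   vertex 5.1 2.0 3.5
   vertex 5.8 2.4 5.9
   vertex 1.6 0.1 0.7
  endloop
 endfacet
 facet normal 0.958 -0.120 -0.260
  outer loop
   vertex 5.1 2.0 3.5
   vertex 4.4 2.9 0.5
   vertex 5.8 2.4 5.9
  endloop
 endfacet
 facet normal 0.649 -0.674 -0.354
  outer loop
   vertex 5.1 2.0 3.5
   vertex 1.6 0.1 0.7
   vertex 4.4 2.9 0.5
  endloop
 endfacet
 facet normal 0.509 0.860 -0.033
  outer loop
   vertex 1.7 4.8 5.2
   vertex 5.8 2.4 5.9
   vertex 0.4 5.5 3.4
  endloop
 endfacet
 facet normal -0.801 0.048 0.597
  outer loop
   vertex 1.7 4.8 5.2
   vertex 0.4 5.5 3.4
   vertex 1.7 1.1 5.5
  endloop
 endfacet
 facet normal -0.122 0.080 0.989
  outer loop
   vertex 1.7 4.8 5.2
   vertex 1.7 1.1 5.5
   vertex 5.8 2.4 5.9
  endloop
 endfacet
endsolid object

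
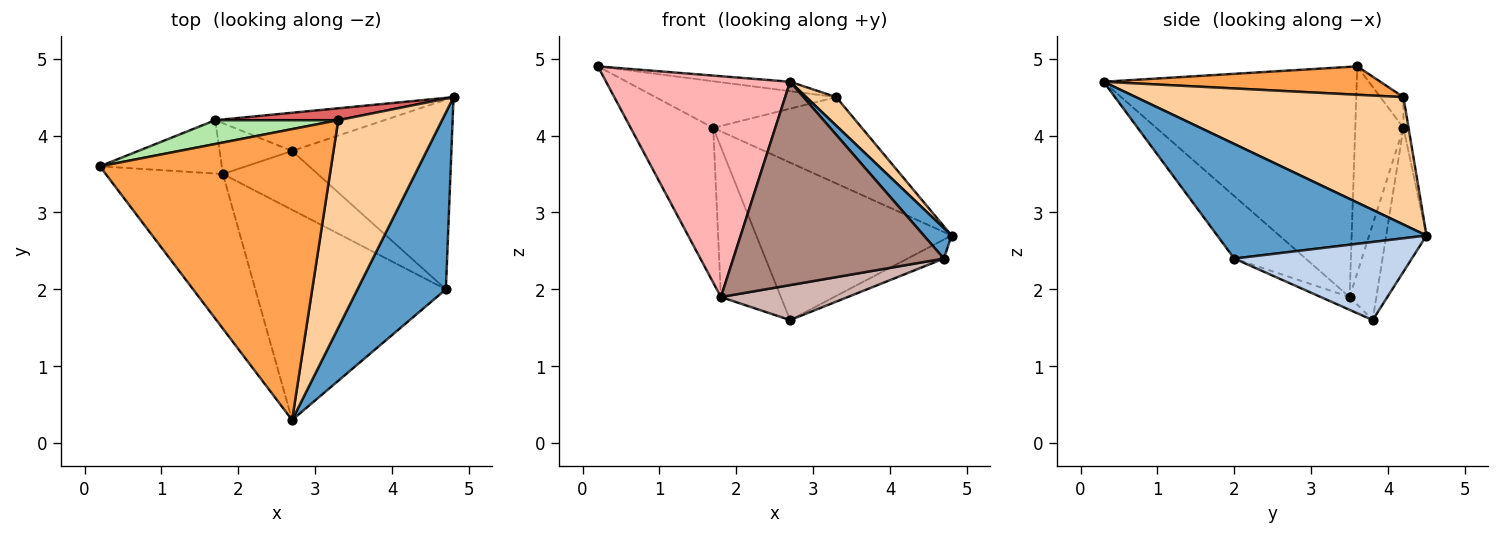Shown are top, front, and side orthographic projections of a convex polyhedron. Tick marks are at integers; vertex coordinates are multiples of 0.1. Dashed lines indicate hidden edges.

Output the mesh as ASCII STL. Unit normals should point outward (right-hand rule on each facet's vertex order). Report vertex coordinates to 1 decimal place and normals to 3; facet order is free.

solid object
 facet normal 0.787 -0.104 0.608
  outer loop
   vertex 4.7 2.0 2.4
   vertex 4.8 4.5 2.7
   vertex 2.7 0.3 4.7
  endloop
 endfacet
 facet normal 0.438 0.090 -0.894
  outer loop
   vertex 4.7 2.0 2.4
   vertex 2.7 3.8 1.6
   vertex 4.8 4.5 2.7
  endloop
 endfacet
 facet normal 0.122 0.032 0.992
  outer loop
   vertex 3.3 4.2 4.5
   vertex 0.2 3.6 4.9
   vertex 2.7 0.3 4.7
  endloop
 endfacet
 facet normal 0.772 -0.087 0.629
  outer loop
   vertex 3.3 4.2 4.5
   vertex 2.7 0.3 4.7
   vertex 4.8 4.5 2.7
  endloop
 endfacet
 facet normal -0.197 0.953 -0.231
  outer loop
   vertex 1.7 4.2 4.1
   vertex 4.8 4.5 2.7
   vertex 2.7 3.8 1.6
  endloop
 endfacet
 facet normal -0.113 0.885 0.452
  outer loop
   vertex 1.7 4.2 4.1
   vertex 0.2 3.6 4.9
   vertex 3.3 4.2 4.5
  endloop
 endfacet
 facet normal -0.034 0.990 0.137
  outer loop
   vertex 1.7 4.2 4.1
   vertex 3.3 4.2 4.5
   vertex 4.8 4.5 2.7
  endloop
 endfacet
 facet normal -0.748 -0.544 -0.381
  outer loop
   vertex 1.8 3.5 1.9
   vertex 2.7 0.3 4.7
   vertex 0.2 3.6 4.9
  endloop
 endfacet
 facet normal -0.483 0.828 -0.285
  outer loop
   vertex 1.8 3.5 1.9
   vertex 0.2 3.6 4.9
   vertex 1.7 4.2 4.1
  endloop
 endfacet
 facet normal -0.389 0.873 -0.295
  outer loop
   vertex 1.8 3.5 1.9
   vertex 1.7 4.2 4.1
   vertex 2.7 3.8 1.6
  endloop
 endfacet
 facet normal -0.229 -0.677 -0.700
  outer loop
   vertex 1.8 3.5 1.9
   vertex 4.7 2.0 2.4
   vertex 2.7 0.3 4.7
  endloop
 endfacet
 facet normal -0.115 -0.508 -0.854
  outer loop
   vertex 1.8 3.5 1.9
   vertex 2.7 3.8 1.6
   vertex 4.7 2.0 2.4
  endloop
 endfacet
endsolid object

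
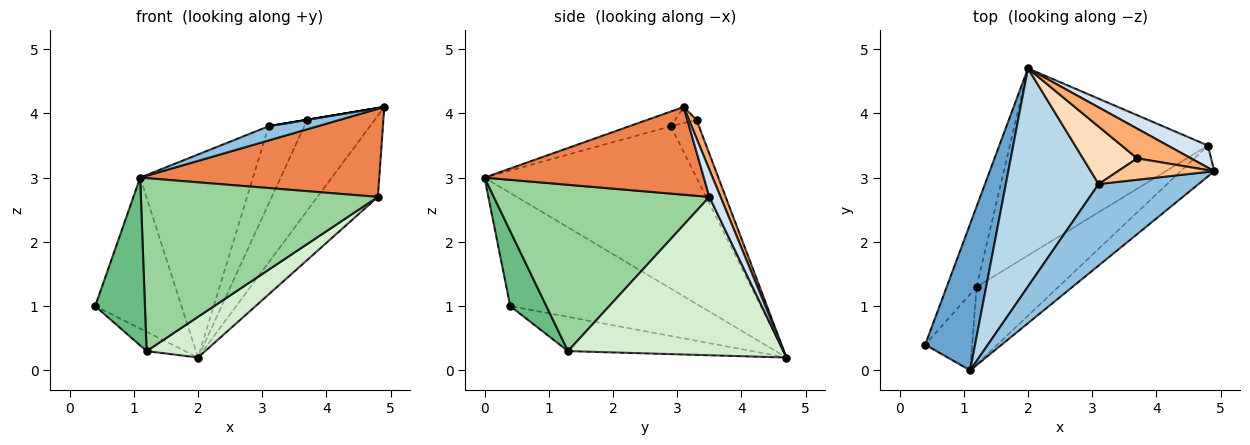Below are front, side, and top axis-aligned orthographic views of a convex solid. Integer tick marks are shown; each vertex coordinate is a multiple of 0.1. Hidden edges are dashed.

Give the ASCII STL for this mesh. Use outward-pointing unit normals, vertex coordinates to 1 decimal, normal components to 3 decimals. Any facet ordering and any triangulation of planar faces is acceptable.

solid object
 facet normal -0.845 0.384 0.372
  outer loop
   vertex 1.1 0.0 3.0
   vertex 2.0 4.7 0.2
   vertex 0.4 0.4 1.0
  endloop
 endfacet
 facet normal -0.144 -0.170 0.975
  outer loop
   vertex 3.1 2.9 3.8
   vertex 1.1 0.0 3.0
   vertex 4.9 3.1 4.1
  endloop
 endfacet
 facet normal -0.788 0.419 0.450
  outer loop
   vertex 3.1 2.9 3.8
   vertex 2.0 4.7 0.2
   vertex 1.1 0.0 3.0
  endloop
 endfacet
 facet normal 0.176 0.950 0.259
  outer loop
   vertex 4.8 3.5 2.7
   vertex 2.0 4.7 0.2
   vertex 4.9 3.1 4.1
  endloop
 endfacet
 facet normal 0.654 -0.713 -0.251
  outer loop
   vertex 4.8 3.5 2.7
   vertex 4.9 3.1 4.1
   vertex 1.1 0.0 3.0
  endloop
 endfacet
 facet normal 0.106 0.945 0.309
  outer loop
   vertex 3.7 3.3 3.9
   vertex 4.9 3.1 4.1
   vertex 2.0 4.7 0.2
  endloop
 endfacet
 facet normal -0.164 0.000 0.986
  outer loop
   vertex 3.7 3.3 3.9
   vertex 3.1 2.9 3.8
   vertex 4.9 3.1 4.1
  endloop
 endfacet
 facet normal -0.536 0.678 0.503
  outer loop
   vertex 3.7 3.3 3.9
   vertex 2.0 4.7 0.2
   vertex 3.1 2.9 3.8
  endloop
 endfacet
 facet normal 0.552 -0.759 -0.345
  outer loop
   vertex 1.2 1.3 0.3
   vertex 1.1 0.0 3.0
   vertex 0.4 0.4 1.0
  endloop
 endfacet
 facet normal 0.639 -0.702 -0.314
  outer loop
   vertex 1.2 1.3 0.3
   vertex 4.8 3.5 2.7
   vertex 1.1 0.0 3.0
  endloop
 endfacet
 facet normal -0.744 0.156 -0.650
  outer loop
   vertex 1.2 1.3 0.3
   vertex 0.4 0.4 1.0
   vertex 2.0 4.7 0.2
  endloop
 endfacet
 facet normal 0.616 -0.168 -0.770
  outer loop
   vertex 1.2 1.3 0.3
   vertex 2.0 4.7 0.2
   vertex 4.8 3.5 2.7
  endloop
 endfacet
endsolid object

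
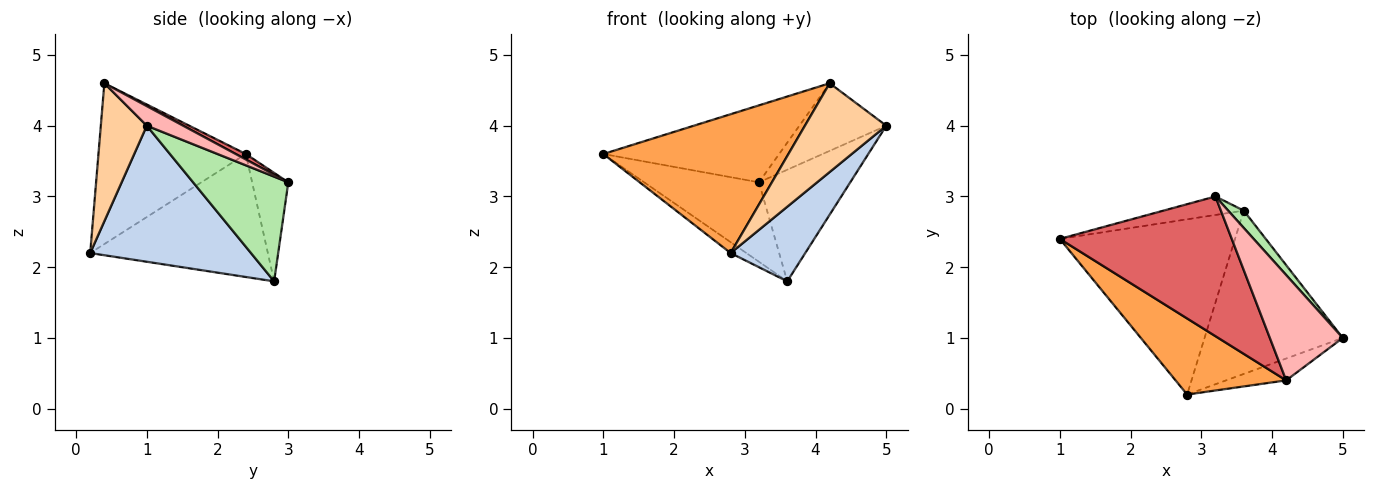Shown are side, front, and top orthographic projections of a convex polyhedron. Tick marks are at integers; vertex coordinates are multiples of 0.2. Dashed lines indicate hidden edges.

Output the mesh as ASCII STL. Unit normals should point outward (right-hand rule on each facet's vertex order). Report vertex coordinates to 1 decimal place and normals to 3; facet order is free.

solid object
 facet normal -0.574 0.051 -0.817
  outer loop
   vertex 3.6 2.8 1.8
   vertex 2.8 0.2 2.2
   vertex 1.0 2.4 3.6
  endloop
 endfacet
 facet normal 0.667 -0.310 -0.678
  outer loop
   vertex 3.6 2.8 1.8
   vertex 5.0 1.0 4.0
   vertex 2.8 0.2 2.2
  endloop
 endfacet
 facet normal -0.573 -0.719 0.394
  outer loop
   vertex 4.2 0.4 4.6
   vertex 1.0 2.4 3.6
   vertex 2.8 0.2 2.2
  endloop
 endfacet
 facet normal 0.481 -0.851 -0.210
  outer loop
   vertex 4.2 0.4 4.6
   vertex 2.8 0.2 2.2
   vertex 5.0 1.0 4.0
  endloop
 endfacet
 facet normal -0.293 0.931 -0.217
  outer loop
   vertex 3.2 3.0 3.2
   vertex 3.6 2.8 1.8
   vertex 1.0 2.4 3.6
  endloop
 endfacet
 facet normal 0.717 0.688 0.107
  outer loop
   vertex 3.2 3.0 3.2
   vertex 5.0 1.0 4.0
   vertex 3.6 2.8 1.8
  endloop
 endfacet
 facet normal 0.028 0.482 0.876
  outer loop
   vertex 3.2 3.0 3.2
   vertex 1.0 2.4 3.6
   vertex 4.2 0.4 4.6
  endloop
 endfacet
 facet normal 0.221 0.527 0.821
  outer loop
   vertex 3.2 3.0 3.2
   vertex 4.2 0.4 4.6
   vertex 5.0 1.0 4.0
  endloop
 endfacet
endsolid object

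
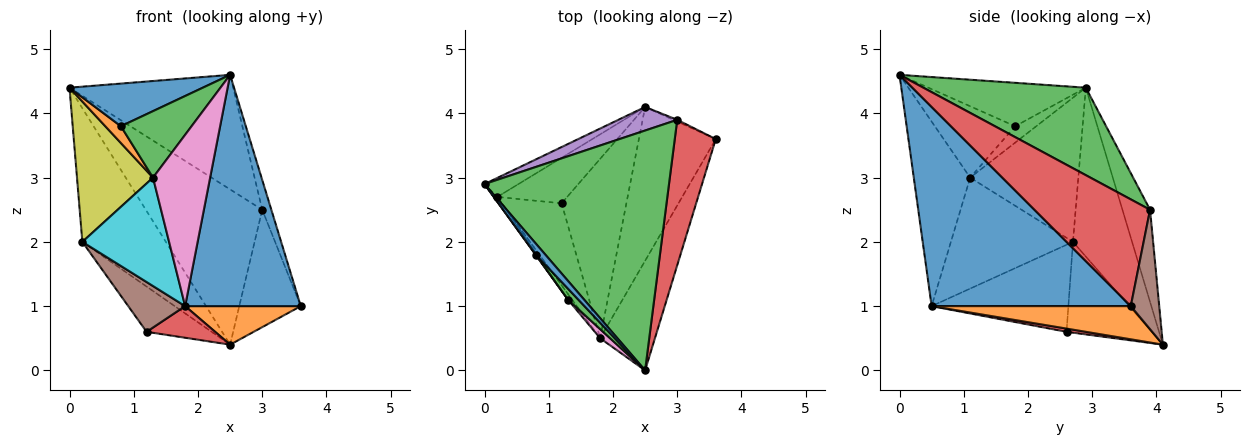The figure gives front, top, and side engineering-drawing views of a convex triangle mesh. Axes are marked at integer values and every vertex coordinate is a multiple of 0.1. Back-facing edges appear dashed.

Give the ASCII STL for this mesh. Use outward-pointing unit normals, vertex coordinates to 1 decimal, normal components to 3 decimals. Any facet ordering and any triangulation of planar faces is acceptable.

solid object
 facet normal 0.841 -0.489 -0.231
  outer loop
   vertex 1.8 0.5 1.0
   vertex 3.6 3.6 1.0
   vertex 2.5 0.0 4.6
  endloop
 endfacet
 facet normal 0.386 -0.224 -0.895
  outer loop
   vertex 1.8 0.5 1.0
   vertex 2.5 4.1 0.4
   vertex 3.6 3.6 1.0
  endloop
 endfacet
 facet normal 0.393 0.396 0.830
  outer loop
   vertex 3.0 3.9 2.5
   vertex 0.0 2.9 4.4
   vertex 2.5 0.0 4.6
  endloop
 endfacet
 facet normal 0.931 0.073 0.358
  outer loop
   vertex 3.0 3.9 2.5
   vertex 2.5 0.0 4.6
   vertex 3.6 3.6 1.0
  endloop
 endfacet
 facet normal -0.228 0.963 0.146
  outer loop
   vertex 3.0 3.9 2.5
   vertex 2.5 4.1 0.4
   vertex 0.0 2.9 4.4
  endloop
 endfacet
 facet normal 0.420 0.907 -0.014
  outer loop
   vertex 3.0 3.9 2.5
   vertex 3.6 3.6 1.0
   vertex 2.5 4.1 0.4
  endloop
 endfacet
 facet normal -0.702 -0.711 0.038
  outer loop
   vertex 1.3 1.1 3.0
   vertex 1.8 0.5 1.0
   vertex 2.5 0.0 4.6
  endloop
 endfacet
 facet normal -0.574 0.811 -0.115
  outer loop
   vertex 0.2 2.7 2.0
   vertex 0.0 2.9 4.4
   vertex 2.5 4.1 0.4
  endloop
 endfacet
 facet normal -0.818 -0.575 -0.020
  outer loop
   vertex 0.2 2.7 2.0
   vertex 1.3 1.1 3.0
   vertex 0.0 2.9 4.4
  endloop
 endfacet
 facet normal -0.815 -0.579 -0.030
  outer loop
   vertex 0.2 2.7 2.0
   vertex 1.8 0.5 1.0
   vertex 1.3 1.1 3.0
  endloop
 endfacet
 facet normal -0.753 -0.637 0.165
  outer loop
   vertex 0.8 1.8 3.8
   vertex 2.5 0.0 4.6
   vertex 0.0 2.9 4.4
  endloop
 endfacet
 facet normal -0.804 -0.594 0.017
  outer loop
   vertex 0.8 1.8 3.8
   vertex 0.0 2.9 4.4
   vertex 1.3 1.1 3.0
  endloop
 endfacet
 facet normal -0.746 -0.657 0.108
  outer loop
   vertex 0.8 1.8 3.8
   vertex 1.3 1.1 3.0
   vertex 2.5 0.0 4.6
  endloop
 endfacet
 facet normal 0.049 -0.173 -0.984
  outer loop
   vertex 1.2 2.6 0.6
   vertex 2.5 4.1 0.4
   vertex 1.8 0.5 1.0
  endloop
 endfacet
 facet normal -0.678 0.518 -0.521
  outer loop
   vertex 1.2 2.6 0.6
   vertex 0.2 2.7 2.0
   vertex 2.5 4.1 0.4
  endloop
 endfacet
 facet normal -0.780 -0.325 -0.534
  outer loop
   vertex 1.2 2.6 0.6
   vertex 1.8 0.5 1.0
   vertex 0.2 2.7 2.0
  endloop
 endfacet
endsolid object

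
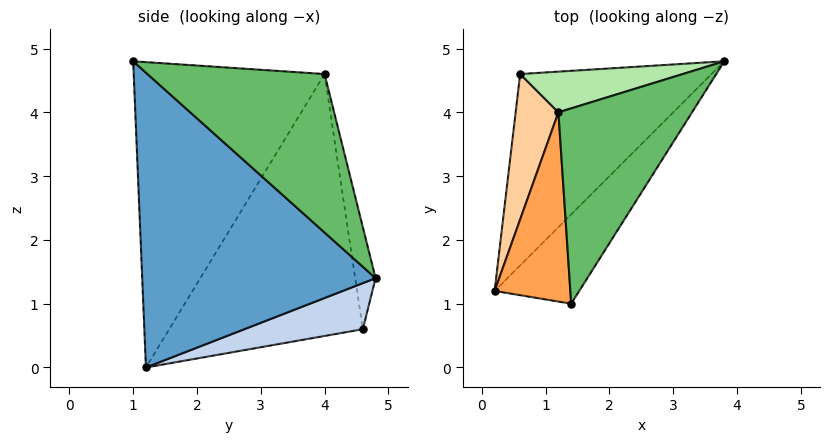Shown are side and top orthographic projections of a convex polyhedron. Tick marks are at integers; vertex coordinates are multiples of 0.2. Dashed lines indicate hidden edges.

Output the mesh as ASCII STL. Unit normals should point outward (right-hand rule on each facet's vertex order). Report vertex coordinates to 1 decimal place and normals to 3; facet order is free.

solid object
 facet normal 0.731 -0.649 -0.210
  outer loop
   vertex 1.4 1.0 4.8
   vertex 0.2 1.2 0.0
   vertex 3.8 4.8 1.4
  endloop
 endfacet
 facet normal 0.232 0.143 -0.962
  outer loop
   vertex 0.6 4.6 0.6
   vertex 3.8 4.8 1.4
   vertex 0.2 1.2 0.0
  endloop
 endfacet
 facet normal -0.969 -0.049 0.240
  outer loop
   vertex 1.2 4.0 4.6
   vertex 0.2 1.2 0.0
   vertex 1.4 1.0 4.8
  endloop
 endfacet
 facet normal -0.983 0.087 0.161
  outer loop
   vertex 1.2 4.0 4.6
   vertex 0.6 4.6 0.6
   vertex 0.2 1.2 0.0
  endloop
 endfacet
 facet normal 0.761 0.094 0.642
  outer loop
   vertex 1.2 4.0 4.6
   vertex 1.4 1.0 4.8
   vertex 3.8 4.8 1.4
  endloop
 endfacet
 facet normal -0.102 0.981 0.163
  outer loop
   vertex 1.2 4.0 4.6
   vertex 3.8 4.8 1.4
   vertex 0.6 4.6 0.6
  endloop
 endfacet
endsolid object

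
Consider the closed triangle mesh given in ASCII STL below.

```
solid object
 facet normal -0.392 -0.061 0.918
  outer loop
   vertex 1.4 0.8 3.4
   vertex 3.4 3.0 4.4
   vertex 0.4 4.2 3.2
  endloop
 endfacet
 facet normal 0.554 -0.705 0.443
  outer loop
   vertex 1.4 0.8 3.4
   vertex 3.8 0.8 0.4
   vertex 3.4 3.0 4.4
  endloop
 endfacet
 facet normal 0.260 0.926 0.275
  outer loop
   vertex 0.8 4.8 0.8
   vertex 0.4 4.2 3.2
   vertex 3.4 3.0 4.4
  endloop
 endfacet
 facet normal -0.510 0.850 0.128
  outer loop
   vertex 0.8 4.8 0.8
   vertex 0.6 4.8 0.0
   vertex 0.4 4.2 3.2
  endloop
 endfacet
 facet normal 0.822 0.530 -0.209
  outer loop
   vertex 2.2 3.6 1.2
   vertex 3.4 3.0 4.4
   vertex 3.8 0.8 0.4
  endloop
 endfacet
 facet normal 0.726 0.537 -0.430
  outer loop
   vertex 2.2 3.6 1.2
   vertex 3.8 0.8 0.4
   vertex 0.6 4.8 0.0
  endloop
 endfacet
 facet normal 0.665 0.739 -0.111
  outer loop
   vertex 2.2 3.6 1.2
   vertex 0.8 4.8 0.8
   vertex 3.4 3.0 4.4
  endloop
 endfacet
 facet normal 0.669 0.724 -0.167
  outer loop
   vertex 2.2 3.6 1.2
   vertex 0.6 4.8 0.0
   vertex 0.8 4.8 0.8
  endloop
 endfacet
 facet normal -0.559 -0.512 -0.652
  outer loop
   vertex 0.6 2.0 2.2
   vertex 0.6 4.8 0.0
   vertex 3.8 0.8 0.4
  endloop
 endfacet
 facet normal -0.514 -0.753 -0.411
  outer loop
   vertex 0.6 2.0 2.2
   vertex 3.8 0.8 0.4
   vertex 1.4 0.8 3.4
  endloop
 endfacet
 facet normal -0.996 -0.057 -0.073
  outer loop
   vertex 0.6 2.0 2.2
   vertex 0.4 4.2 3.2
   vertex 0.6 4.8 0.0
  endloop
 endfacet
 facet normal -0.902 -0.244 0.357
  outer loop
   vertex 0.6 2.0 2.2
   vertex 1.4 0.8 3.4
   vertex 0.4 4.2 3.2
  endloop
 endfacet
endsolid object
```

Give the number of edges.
18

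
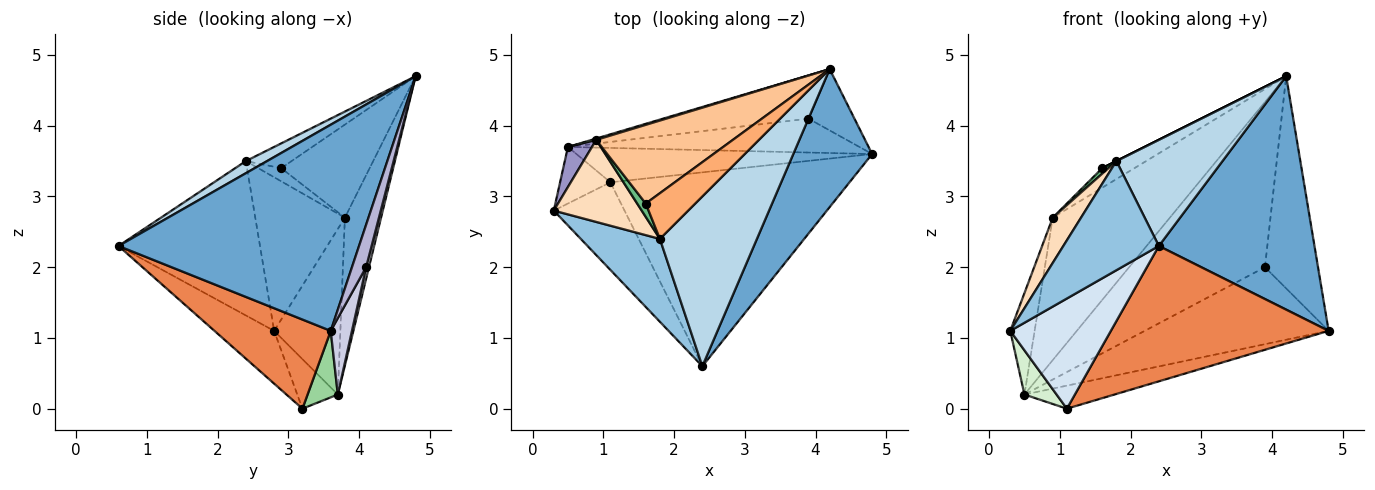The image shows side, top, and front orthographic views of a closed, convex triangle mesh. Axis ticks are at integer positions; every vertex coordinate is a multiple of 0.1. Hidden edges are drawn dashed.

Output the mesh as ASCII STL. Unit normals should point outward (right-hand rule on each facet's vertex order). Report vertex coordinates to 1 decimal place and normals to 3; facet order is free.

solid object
 facet normal 0.799 -0.517 0.306
  outer loop
   vertex 4.2 4.8 4.7
   vertex 2.4 0.6 2.3
   vertex 4.8 3.6 1.1
  endloop
 endfacet
 facet normal -0.763 -0.515 0.391
  outer loop
   vertex 1.8 2.4 3.5
   vertex 0.3 2.8 1.1
   vertex 2.4 0.6 2.3
  endloop
 endfacet
 facet normal 0.105 -0.527 0.843
  outer loop
   vertex 1.8 2.4 3.5
   vertex 2.4 0.6 2.3
   vertex 4.2 4.8 4.7
  endloop
 endfacet
 facet normal -0.421 -0.710 -0.564
  outer loop
   vertex 1.1 3.2 0.0
   vertex 2.4 0.6 2.3
   vertex 0.3 2.8 1.1
  endloop
 endfacet
 facet normal 0.292 -0.547 -0.784
  outer loop
   vertex 1.1 3.2 0.0
   vertex 4.8 3.6 1.1
   vertex 2.4 0.6 2.3
  endloop
 endfacet
 facet normal -0.447 0.000 0.894
  outer loop
   vertex 1.6 2.9 3.4
   vertex 1.8 2.4 3.5
   vertex 4.2 4.8 4.7
  endloop
 endfacet
 facet normal -0.552 0.201 0.810
  outer loop
   vertex 0.9 3.8 2.7
   vertex 1.6 2.9 3.4
   vertex 4.2 4.8 4.7
  endloop
 endfacet
 facet normal -0.837 -0.264 0.479
  outer loop
   vertex 0.9 3.8 2.7
   vertex 0.3 2.8 1.1
   vertex 1.8 2.4 3.5
  endloop
 endfacet
 facet normal -0.816 -0.220 0.534
  outer loop
   vertex 0.9 3.8 2.7
   vertex 1.8 2.4 3.5
   vertex 1.6 2.9 3.4
  endloop
 endfacet
 facet normal 0.184 0.547 -0.817
  outer loop
   vertex 0.5 3.7 0.2
   vertex 4.8 3.6 1.1
   vertex 1.1 3.2 0.0
  endloop
 endfacet
 facet normal -0.295 0.955 0.009
  outer loop
   vertex 0.5 3.7 0.2
   vertex 0.9 3.8 2.7
   vertex 4.2 4.8 4.7
  endloop
 endfacet
 facet normal -0.613 -0.486 -0.623
  outer loop
   vertex 0.5 3.7 0.2
   vertex 1.1 3.2 0.0
   vertex 0.3 2.8 1.1
  endloop
 endfacet
 facet normal -0.930 0.342 0.135
  outer loop
   vertex 0.5 3.7 0.2
   vertex 0.3 2.8 1.1
   vertex 0.9 3.8 2.7
  endloop
 endfacet
 facet normal 0.248 0.931 -0.269
  outer loop
   vertex 3.9 4.1 2.0
   vertex 4.2 4.8 4.7
   vertex 4.8 3.6 1.1
  endloop
 endfacet
 facet normal 0.105 0.910 -0.401
  outer loop
   vertex 3.9 4.1 2.0
   vertex 4.8 3.6 1.1
   vertex 0.5 3.7 0.2
  endloop
 endfacet
 facet normal 0.020 0.967 -0.253
  outer loop
   vertex 3.9 4.1 2.0
   vertex 0.5 3.7 0.2
   vertex 4.2 4.8 4.7
  endloop
 endfacet
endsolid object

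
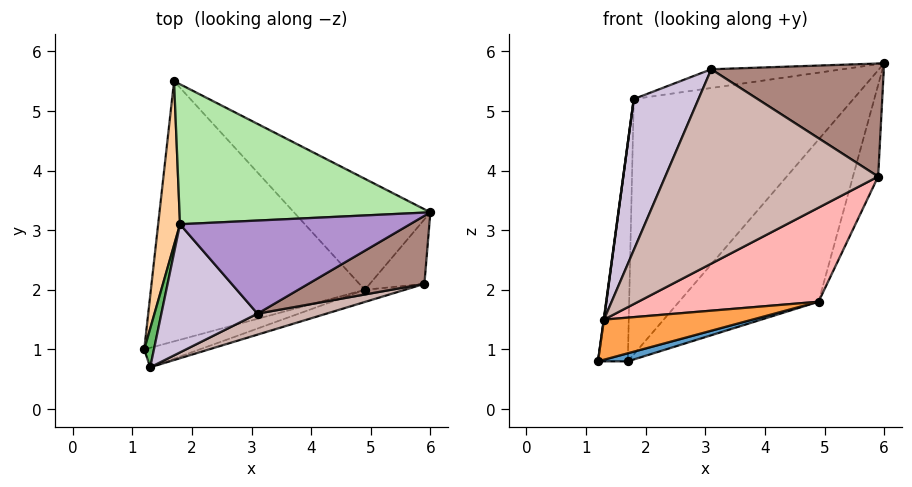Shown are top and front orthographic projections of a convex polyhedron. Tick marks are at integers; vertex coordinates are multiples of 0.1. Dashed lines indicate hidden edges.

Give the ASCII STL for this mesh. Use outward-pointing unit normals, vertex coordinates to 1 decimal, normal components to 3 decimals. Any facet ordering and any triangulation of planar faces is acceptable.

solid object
 facet normal 0.268 -0.030 -0.963
  outer loop
   vertex 4.9 2.0 1.8
   vertex 1.2 1.0 0.8
   vertex 1.7 5.5 0.8
  endloop
 endfacet
 facet normal 0.733 0.561 -0.384
  outer loop
   vertex 4.9 2.0 1.8
   vertex 1.7 5.5 0.8
   vertex 6.0 3.3 5.8
  endloop
 endfacet
 facet normal 0.340 -0.846 -0.411
  outer loop
   vertex 4.9 2.0 1.8
   vertex 1.3 0.7 1.5
   vertex 1.2 1.0 0.8
  endloop
 endfacet
 facet normal -0.990 0.110 0.083
  outer loop
   vertex 1.8 3.1 5.2
   vertex 1.7 5.5 0.8
   vertex 1.2 1.0 0.8
  endloop
 endfacet
 facet normal -0.990 -0.007 0.138
  outer loop
   vertex 1.8 3.1 5.2
   vertex 1.2 1.0 0.8
   vertex 1.3 0.7 1.5
  endloop
 endfacet
 facet normal -0.110 0.872 0.478
  outer loop
   vertex 1.8 3.1 5.2
   vertex 6.0 3.3 5.8
   vertex 1.7 5.5 0.8
  endloop
 endfacet
 facet normal 0.748 0.543 -0.382
  outer loop
   vertex 5.9 2.1 3.9
   vertex 4.9 2.0 1.8
   vertex 6.0 3.3 5.8
  endloop
 endfacet
 facet normal 0.346 -0.930 -0.120
  outer loop
   vertex 5.9 2.1 3.9
   vertex 1.3 0.7 1.5
   vertex 4.9 2.0 1.8
  endloop
 endfacet
 facet normal -0.148 0.195 0.970
  outer loop
   vertex 3.1 1.6 5.7
   vertex 6.0 3.3 5.8
   vertex 1.8 3.1 5.2
  endloop
 endfacet
 facet normal -0.748 -0.506 0.429
  outer loop
   vertex 3.1 1.6 5.7
   vertex 1.8 3.1 5.2
   vertex 1.3 0.7 1.5
  endloop
 endfacet
 facet normal 0.436 -0.771 0.464
  outer loop
   vertex 3.1 1.6 5.7
   vertex 5.9 2.1 3.9
   vertex 6.0 3.3 5.8
  endloop
 endfacet
 facet normal 0.239 -0.965 0.104
  outer loop
   vertex 3.1 1.6 5.7
   vertex 1.3 0.7 1.5
   vertex 5.9 2.1 3.9
  endloop
 endfacet
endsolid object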